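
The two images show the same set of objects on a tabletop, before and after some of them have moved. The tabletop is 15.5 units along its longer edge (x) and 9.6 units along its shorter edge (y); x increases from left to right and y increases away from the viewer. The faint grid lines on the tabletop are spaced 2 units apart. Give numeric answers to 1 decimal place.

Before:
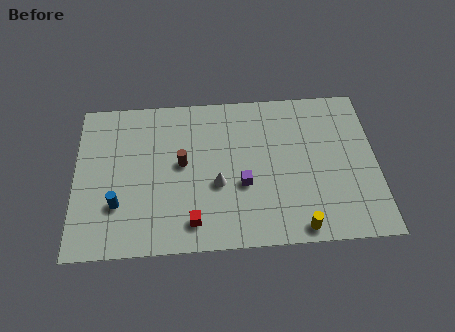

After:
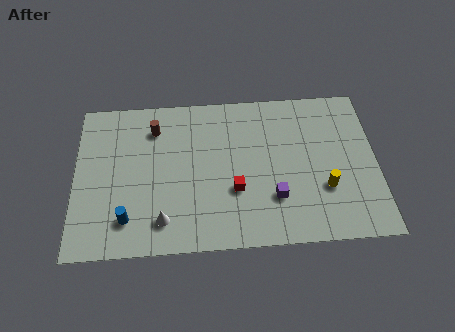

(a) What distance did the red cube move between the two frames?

2.8

The red cube was near (6.0, 1.6) before and (8.2, 3.4) after, so it travelled √(2.2² + 1.8²) ≈ 2.8 units.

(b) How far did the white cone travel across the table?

3.4

The white cone moved from about (7.3, 3.8) to (4.5, 1.8), a distance of √(2.8² + 2.0²) ≈ 3.4.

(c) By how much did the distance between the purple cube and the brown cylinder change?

+4.3

The distance was about 3.4 in the first image and 7.7 in the second, so they moved 4.3 units further apart.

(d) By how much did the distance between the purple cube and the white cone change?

+4.5

They were about 1.3 units apart before and 5.8 after — 4.5 units further apart.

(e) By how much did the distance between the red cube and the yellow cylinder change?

-0.8

The distance was about 5.4 in the first image and 4.6 in the second, so they moved 0.8 units closer together.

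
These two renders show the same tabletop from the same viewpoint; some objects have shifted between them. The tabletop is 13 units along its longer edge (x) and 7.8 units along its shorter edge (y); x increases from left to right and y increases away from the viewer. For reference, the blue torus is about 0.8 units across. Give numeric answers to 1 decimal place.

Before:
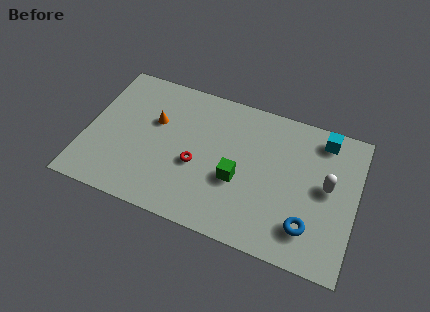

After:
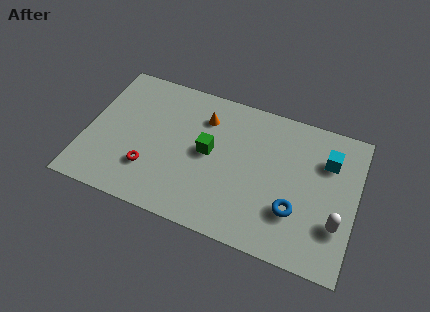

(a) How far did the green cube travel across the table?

1.8

The green cube was near (7.4, 3.1) before and (5.9, 4.1) after, so it travelled √(1.5² + 1.0²) ≈ 1.8 units.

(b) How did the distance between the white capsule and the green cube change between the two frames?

+2.2

They were about 4.3 units apart before and 6.5 after — 2.2 units further apart.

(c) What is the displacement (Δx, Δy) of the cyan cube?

(0.3, -1.1)

The cyan cube started near (11.2, 6.7) and ended near (11.5, 5.6).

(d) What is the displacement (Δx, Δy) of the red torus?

(-2.2, -1.0)

The red torus started near (5.4, 3.2) and ended near (3.2, 2.2).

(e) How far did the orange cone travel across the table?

2.5

From (3.2, 4.9) to (5.5, 5.9), the orange cone covered √(2.3² + 1.0²) ≈ 2.5 units.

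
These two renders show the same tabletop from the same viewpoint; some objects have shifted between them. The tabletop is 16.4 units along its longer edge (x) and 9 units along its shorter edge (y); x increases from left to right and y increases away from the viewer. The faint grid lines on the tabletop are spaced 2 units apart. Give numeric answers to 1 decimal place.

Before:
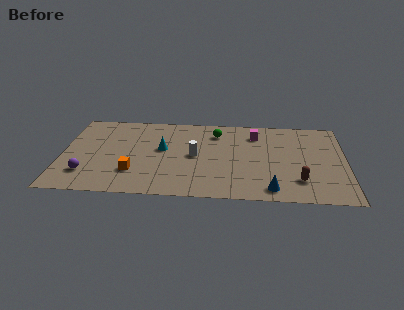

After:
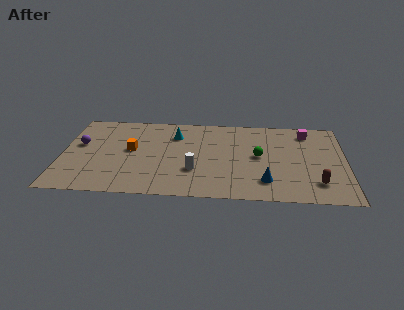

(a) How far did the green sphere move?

3.5

From (8.9, 7.1) to (11.4, 4.7), the green sphere covered √(2.5² + 2.4²) ≈ 3.5 units.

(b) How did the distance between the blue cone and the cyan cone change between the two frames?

-0.3

The distance was about 7.4 in the first image and 7.1 in the second, so they moved 0.3 units closer together.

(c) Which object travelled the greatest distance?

the green sphere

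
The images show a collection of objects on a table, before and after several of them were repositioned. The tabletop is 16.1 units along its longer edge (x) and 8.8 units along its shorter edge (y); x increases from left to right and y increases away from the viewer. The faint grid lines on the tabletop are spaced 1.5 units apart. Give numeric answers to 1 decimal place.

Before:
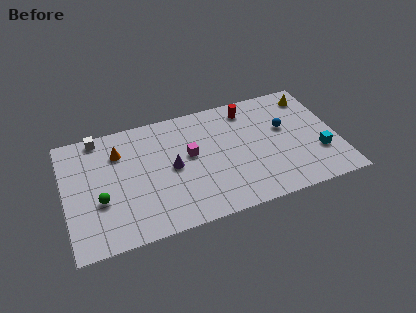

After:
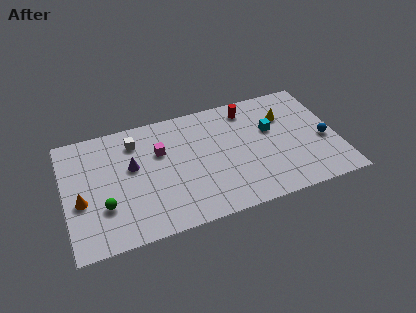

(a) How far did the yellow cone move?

2.0

The yellow cone was near (14.9, 7.3) before and (13.2, 6.2) after, so it travelled √(1.7² + 1.1²) ≈ 2.0 units.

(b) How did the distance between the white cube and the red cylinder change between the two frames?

-2.1

They were about 8.9 units apart before and 6.8 after — 2.1 units closer together.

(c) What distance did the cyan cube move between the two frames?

3.7

The cyan cube moved from about (14.9, 2.8) to (12.3, 5.4), a distance of √(2.6² + 2.6²) ≈ 3.7.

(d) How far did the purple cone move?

2.4

The purple cone was near (6.3, 4.4) before and (4.0, 5.2) after, so it travelled √(2.3² + 0.8²) ≈ 2.4 units.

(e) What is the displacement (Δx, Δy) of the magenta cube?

(-1.7, 0.8)

From the two frames, the magenta cube sits at roughly (7.4, 5.0) before and (5.7, 5.8) after.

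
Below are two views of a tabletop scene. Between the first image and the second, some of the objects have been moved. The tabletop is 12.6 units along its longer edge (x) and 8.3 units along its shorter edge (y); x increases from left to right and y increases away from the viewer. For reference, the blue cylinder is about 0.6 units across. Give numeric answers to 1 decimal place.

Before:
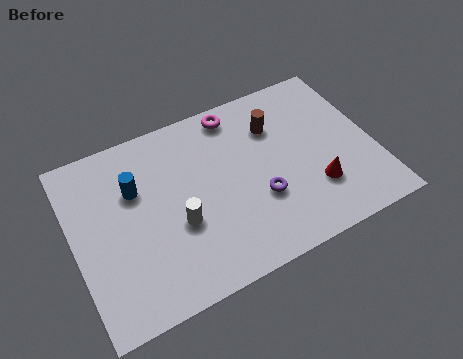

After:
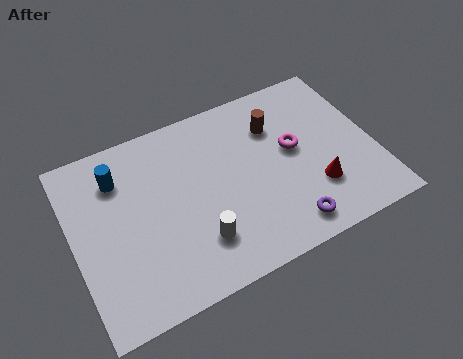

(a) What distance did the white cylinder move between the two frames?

1.3

From (4.2, 3.2) to (4.9, 2.1), the white cylinder covered √(0.7² + 1.1²) ≈ 1.3 units.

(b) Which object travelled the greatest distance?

the magenta torus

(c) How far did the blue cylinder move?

1.0

From (2.7, 5.5) to (2.1, 6.3), the blue cylinder covered √(0.6² + 0.8²) ≈ 1.0 units.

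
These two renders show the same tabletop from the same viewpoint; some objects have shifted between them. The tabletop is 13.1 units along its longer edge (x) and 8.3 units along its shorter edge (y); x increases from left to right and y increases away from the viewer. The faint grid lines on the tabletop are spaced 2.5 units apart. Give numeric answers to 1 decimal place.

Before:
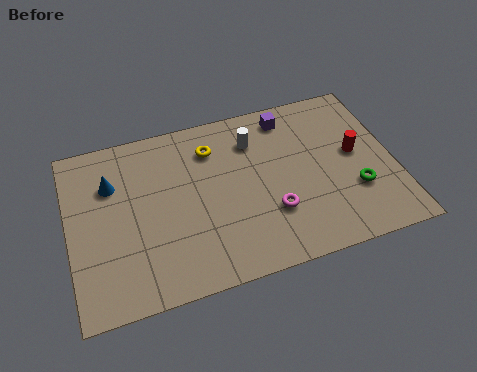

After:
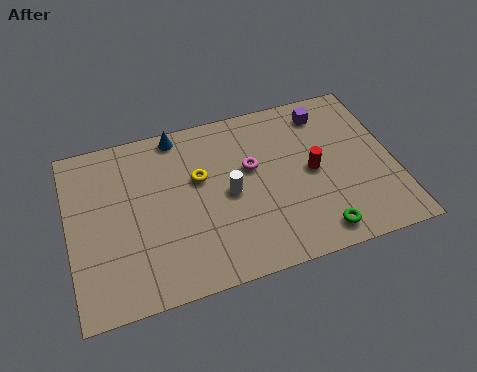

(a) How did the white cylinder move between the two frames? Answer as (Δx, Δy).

(-1.2, -2.3)

The white cylinder was at about (7.6, 6.3) and moved to about (6.4, 4.0).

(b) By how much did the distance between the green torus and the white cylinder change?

-0.8

Before: roughly 5.2 units apart; after: 4.4. That's 0.8 units closer together.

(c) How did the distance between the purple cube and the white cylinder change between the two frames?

+3.4

Before: roughly 1.7 units apart; after: 5.1. That's 3.4 units further apart.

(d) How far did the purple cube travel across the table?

1.5

The purple cube moved from about (9.1, 7.1) to (10.6, 6.9), a distance of √(1.5² + 0.2²) ≈ 1.5.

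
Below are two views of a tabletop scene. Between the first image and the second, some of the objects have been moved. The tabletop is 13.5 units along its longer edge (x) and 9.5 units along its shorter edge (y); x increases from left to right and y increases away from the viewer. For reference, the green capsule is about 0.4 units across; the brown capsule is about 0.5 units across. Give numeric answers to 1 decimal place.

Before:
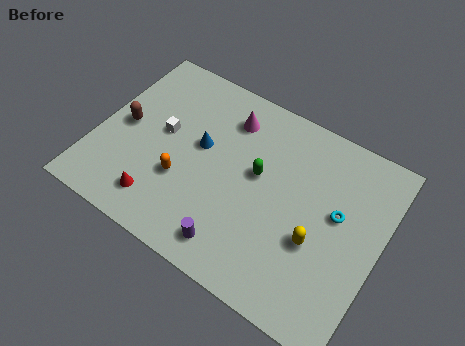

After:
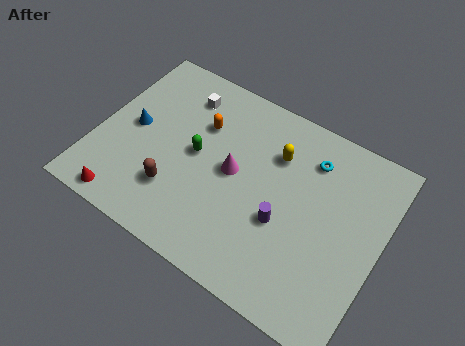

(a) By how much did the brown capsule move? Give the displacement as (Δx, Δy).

(2.9, -2.1)

The brown capsule was at about (1.2, 4.7) and moved to about (4.1, 2.6).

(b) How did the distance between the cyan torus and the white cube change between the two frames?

-2.1

Before: roughly 8.4 units apart; after: 6.3. That's 2.1 units closer together.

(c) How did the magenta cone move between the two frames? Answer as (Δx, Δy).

(0.7, -2.6)

The magenta cone started near (5.8, 7.5) and ended near (6.5, 4.9).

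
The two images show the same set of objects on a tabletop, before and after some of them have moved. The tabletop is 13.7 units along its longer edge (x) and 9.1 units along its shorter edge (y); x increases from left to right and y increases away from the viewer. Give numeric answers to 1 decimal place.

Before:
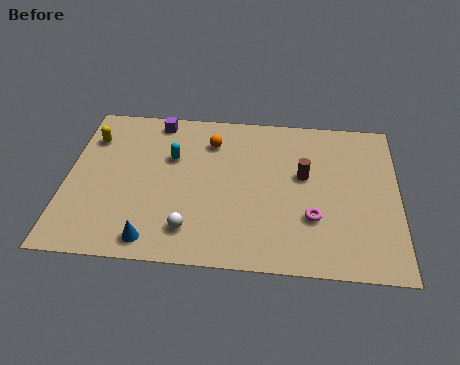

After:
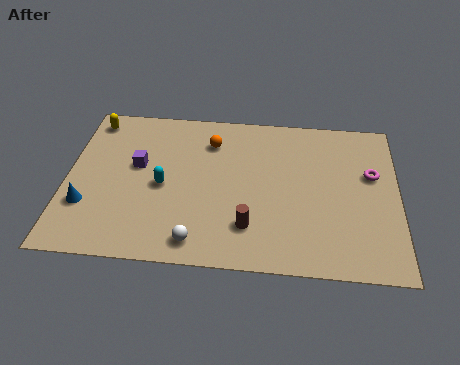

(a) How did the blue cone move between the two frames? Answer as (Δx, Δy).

(-2.8, 1.7)

The blue cone started near (3.7, 1.1) and ended near (0.9, 2.8).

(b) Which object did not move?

the orange sphere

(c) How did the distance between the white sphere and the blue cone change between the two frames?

+3.2

Before: roughly 1.7 units apart; after: 4.9. That's 3.2 units further apart.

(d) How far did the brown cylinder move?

3.8

The brown cylinder moved from about (9.8, 5.3) to (7.6, 2.2), a distance of √(2.2² + 3.1²) ≈ 3.8.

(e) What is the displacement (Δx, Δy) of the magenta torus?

(2.4, 2.7)

The magenta torus was at about (10.2, 2.9) and moved to about (12.6, 5.6).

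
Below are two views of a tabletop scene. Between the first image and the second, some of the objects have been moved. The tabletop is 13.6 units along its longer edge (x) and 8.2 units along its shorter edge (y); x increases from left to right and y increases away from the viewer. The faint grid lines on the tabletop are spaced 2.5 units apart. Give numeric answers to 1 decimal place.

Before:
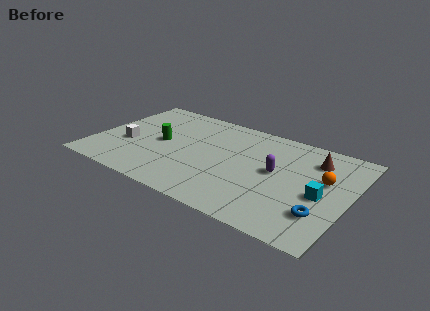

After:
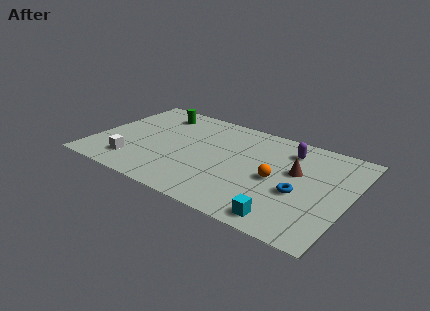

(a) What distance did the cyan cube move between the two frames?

3.0

From (12.2, 3.6) to (10.7, 1.0), the cyan cube covered √(1.5² + 2.6²) ≈ 3.0 units.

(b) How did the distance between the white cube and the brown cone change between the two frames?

-1.3

The distance was about 10.2 in the first image and 8.9 in the second, so they moved 1.3 units closer together.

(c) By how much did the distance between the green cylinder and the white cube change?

+3.1

Before: roughly 1.9 units apart; after: 5.0. That's 3.1 units further apart.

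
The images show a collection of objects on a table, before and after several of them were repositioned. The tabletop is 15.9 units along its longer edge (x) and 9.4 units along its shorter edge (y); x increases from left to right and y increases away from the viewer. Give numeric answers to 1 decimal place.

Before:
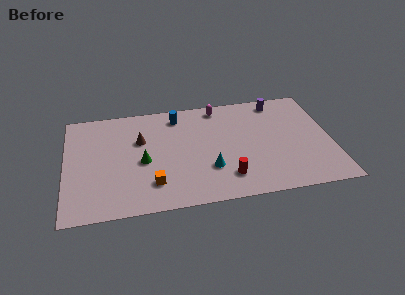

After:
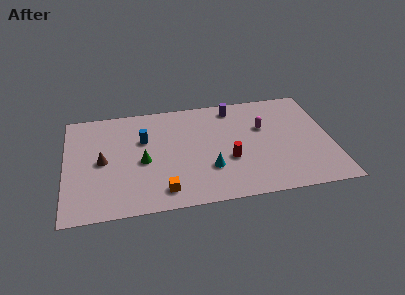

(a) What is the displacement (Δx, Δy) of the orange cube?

(0.6, -0.7)

The orange cube was at about (5.1, 2.2) and moved to about (5.7, 1.5).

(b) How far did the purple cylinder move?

2.7

The purple cylinder moved from about (12.9, 8.2) to (10.2, 8.1), a distance of √(2.7² + 0.1²) ≈ 2.7.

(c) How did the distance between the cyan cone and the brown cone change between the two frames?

+1.4

The distance was about 5.1 in the first image and 6.5 in the second, so they moved 1.4 units further apart.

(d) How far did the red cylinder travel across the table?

1.5

The red cylinder was near (9.5, 2.0) before and (9.7, 3.5) after, so it travelled √(0.2² + 1.5²) ≈ 1.5 units.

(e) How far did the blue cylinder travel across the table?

2.8

From (6.8, 7.9) to (4.7, 6.1), the blue cylinder covered √(2.1² + 1.8²) ≈ 2.8 units.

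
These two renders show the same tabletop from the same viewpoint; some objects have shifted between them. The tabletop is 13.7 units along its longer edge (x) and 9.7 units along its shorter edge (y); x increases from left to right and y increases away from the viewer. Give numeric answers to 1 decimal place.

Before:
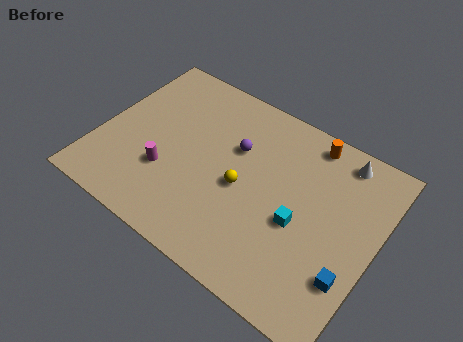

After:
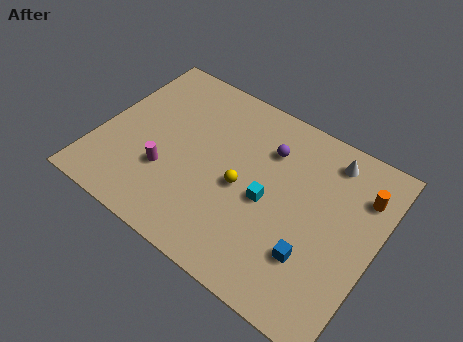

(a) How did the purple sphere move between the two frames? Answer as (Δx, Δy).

(1.5, 0.8)

The purple sphere was at about (6.5, 6.3) and moved to about (8.0, 7.1).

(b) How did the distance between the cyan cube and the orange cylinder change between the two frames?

+0.5

They were about 4.5 units apart before and 5.0 after — 0.5 units further apart.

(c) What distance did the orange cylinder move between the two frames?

3.2

The orange cylinder was near (9.8, 8.6) before and (12.7, 7.2) after, so it travelled √(2.9² + 1.4²) ≈ 3.2 units.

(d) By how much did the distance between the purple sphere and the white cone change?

-2.3

The distance was about 5.4 in the first image and 3.1 in the second, so they moved 2.3 units closer together.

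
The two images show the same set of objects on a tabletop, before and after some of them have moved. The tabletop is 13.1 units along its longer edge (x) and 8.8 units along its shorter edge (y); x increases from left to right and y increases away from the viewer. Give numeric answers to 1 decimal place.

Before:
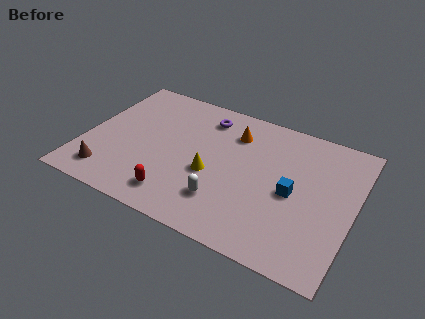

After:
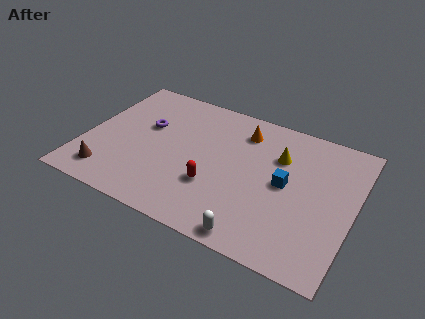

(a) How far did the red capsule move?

2.1

The red capsule was near (4.9, 1.5) before and (6.5, 2.9) after, so it travelled √(1.6² + 1.4²) ≈ 2.1 units.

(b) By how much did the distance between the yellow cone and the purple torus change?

+2.8

The distance was about 3.7 in the first image and 6.5 in the second, so they moved 2.8 units further apart.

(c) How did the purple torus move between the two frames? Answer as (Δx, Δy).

(-2.7, -1.8)

The purple torus was at about (5.5, 7.2) and moved to about (2.8, 5.4).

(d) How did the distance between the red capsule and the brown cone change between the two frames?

+1.8

The distance was about 3.4 in the first image and 5.2 in the second, so they moved 1.8 units further apart.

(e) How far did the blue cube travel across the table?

0.6

The blue cube moved from about (10.2, 4.1) to (9.8, 4.5), a distance of √(0.4² + 0.4²) ≈ 0.6.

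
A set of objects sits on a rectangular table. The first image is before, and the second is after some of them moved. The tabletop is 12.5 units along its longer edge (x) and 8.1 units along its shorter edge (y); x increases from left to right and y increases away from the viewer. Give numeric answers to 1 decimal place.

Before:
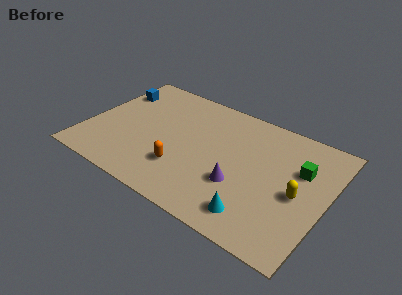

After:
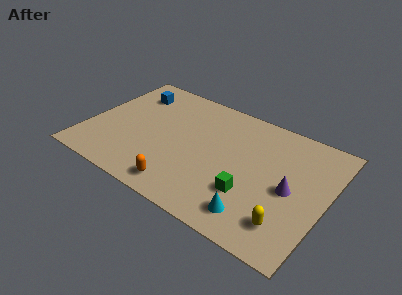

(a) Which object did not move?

the cyan cone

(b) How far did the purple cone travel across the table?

2.7

From (8.2, 2.8) to (10.7, 3.8), the purple cone covered √(2.5² + 1.0²) ≈ 2.7 units.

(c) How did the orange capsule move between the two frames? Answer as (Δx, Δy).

(0.2, -1.2)

The orange capsule started near (5.3, 2.3) and ended near (5.5, 1.1).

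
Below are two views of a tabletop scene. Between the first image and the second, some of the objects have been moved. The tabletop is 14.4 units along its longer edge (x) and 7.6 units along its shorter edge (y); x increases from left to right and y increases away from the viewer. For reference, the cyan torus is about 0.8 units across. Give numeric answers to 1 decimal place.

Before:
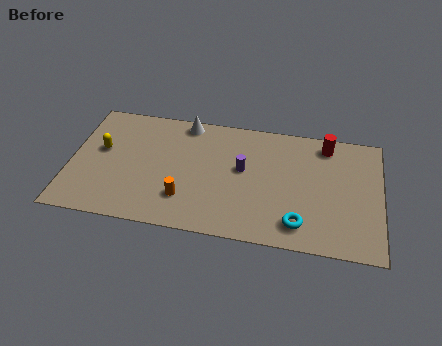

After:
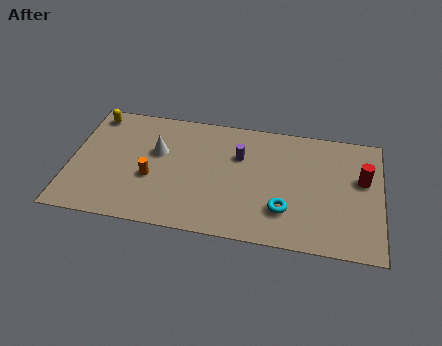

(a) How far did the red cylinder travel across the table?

2.5

From (11.8, 6.5) to (13.5, 4.6), the red cylinder covered √(1.7² + 1.9²) ≈ 2.5 units.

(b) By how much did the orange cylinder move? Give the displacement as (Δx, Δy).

(-1.6, 1.0)

From the two frames, the orange cylinder sits at roughly (5.4, 2.0) before and (3.8, 3.0) after.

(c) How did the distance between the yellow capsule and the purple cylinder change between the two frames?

+0.5

They were about 6.6 units apart before and 7.1 after — 0.5 units further apart.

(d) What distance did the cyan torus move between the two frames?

1.0

From (10.7, 1.4) to (10.0, 2.1), the cyan torus covered √(0.7² + 0.7²) ≈ 1.0 units.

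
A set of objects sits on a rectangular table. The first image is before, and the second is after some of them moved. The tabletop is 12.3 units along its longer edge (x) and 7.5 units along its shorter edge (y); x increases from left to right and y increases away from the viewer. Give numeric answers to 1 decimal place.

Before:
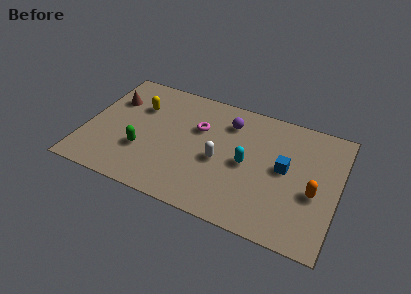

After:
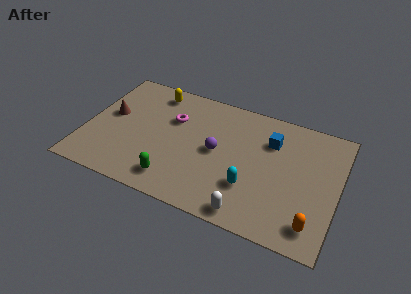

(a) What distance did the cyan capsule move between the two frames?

1.3

The cyan capsule was near (7.9, 3.6) before and (8.2, 2.3) after, so it travelled √(0.3² + 1.3²) ≈ 1.3 units.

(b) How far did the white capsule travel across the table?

3.0

From (6.6, 3.3) to (8.3, 0.8), the white capsule covered √(1.7² + 2.5²) ≈ 3.0 units.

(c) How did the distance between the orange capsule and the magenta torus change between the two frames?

+2.0

They were about 6.1 units apart before and 8.1 after — 2.0 units further apart.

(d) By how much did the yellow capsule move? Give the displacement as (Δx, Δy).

(0.6, 1.2)

From the two frames, the yellow capsule sits at roughly (2.4, 5.2) before and (3.0, 6.4) after.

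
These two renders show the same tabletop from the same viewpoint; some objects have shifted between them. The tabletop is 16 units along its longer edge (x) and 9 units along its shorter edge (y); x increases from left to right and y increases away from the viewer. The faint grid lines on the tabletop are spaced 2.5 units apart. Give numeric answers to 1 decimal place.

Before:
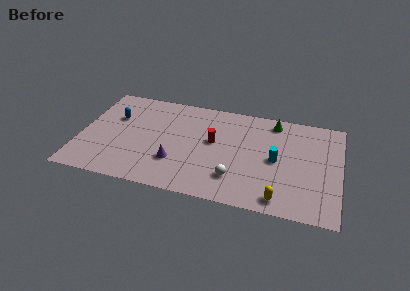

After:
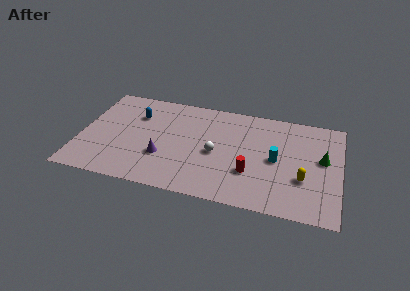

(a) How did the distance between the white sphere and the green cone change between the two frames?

+0.6

The distance was about 6.0 in the first image and 6.6 in the second, so they moved 0.6 units further apart.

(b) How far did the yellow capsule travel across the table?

2.4

From (12.5, 1.1) to (13.8, 3.1), the yellow capsule covered √(1.3² + 2.0²) ≈ 2.4 units.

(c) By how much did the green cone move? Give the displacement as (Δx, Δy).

(3.1, -2.7)

From the two frames, the green cone sits at roughly (11.8, 7.8) before and (14.9, 5.1) after.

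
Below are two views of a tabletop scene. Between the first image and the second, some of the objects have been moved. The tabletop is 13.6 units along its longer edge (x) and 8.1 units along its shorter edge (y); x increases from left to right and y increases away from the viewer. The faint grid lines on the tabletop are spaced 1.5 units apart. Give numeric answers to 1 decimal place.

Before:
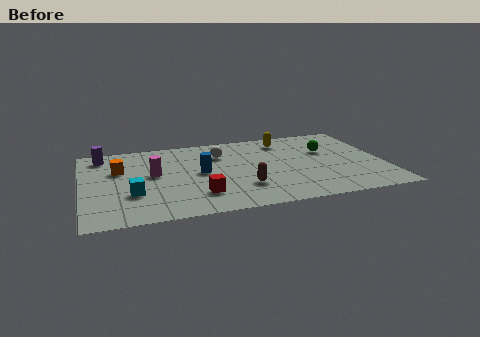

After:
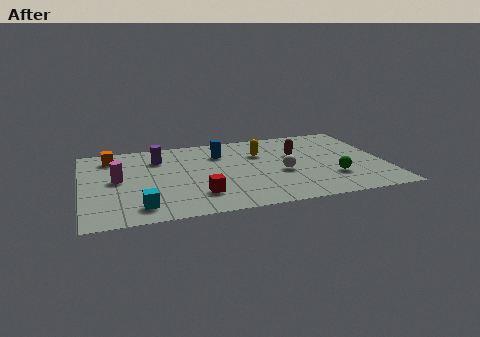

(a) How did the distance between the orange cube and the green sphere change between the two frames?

+1.2

They were about 9.4 units apart before and 10.6 after — 1.2 units further apart.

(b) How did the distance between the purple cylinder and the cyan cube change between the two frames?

+0.4

Before: roughly 4.4 units apart; after: 4.8. That's 0.4 units further apart.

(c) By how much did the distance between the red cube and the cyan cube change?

-0.3

The distance was about 3.0 in the first image and 2.7 in the second, so they moved 0.3 units closer together.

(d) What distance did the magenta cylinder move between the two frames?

1.6

From (3.2, 4.5) to (1.6, 4.3), the magenta cylinder covered √(1.6² + 0.2²) ≈ 1.6 units.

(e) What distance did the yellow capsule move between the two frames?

1.6

The yellow capsule moved from about (9.3, 6.7) to (8.1, 5.6), a distance of √(1.2² + 1.1²) ≈ 1.6.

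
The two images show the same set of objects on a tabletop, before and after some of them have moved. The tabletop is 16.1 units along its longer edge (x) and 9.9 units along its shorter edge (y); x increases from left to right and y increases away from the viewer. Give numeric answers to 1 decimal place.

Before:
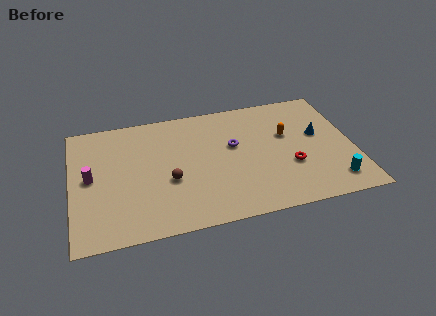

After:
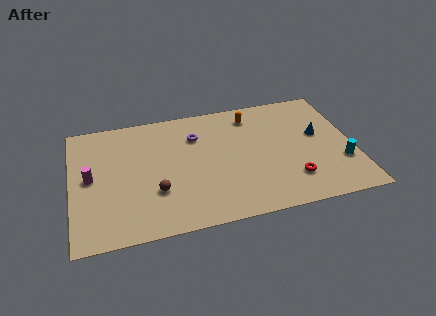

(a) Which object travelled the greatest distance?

the orange capsule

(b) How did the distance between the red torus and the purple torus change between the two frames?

+3.2

The distance was about 3.9 in the first image and 7.1 in the second, so they moved 3.2 units further apart.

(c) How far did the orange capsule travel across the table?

2.8

From (12.4, 6.1) to (10.5, 8.2), the orange capsule covered √(1.9² + 2.1²) ≈ 2.8 units.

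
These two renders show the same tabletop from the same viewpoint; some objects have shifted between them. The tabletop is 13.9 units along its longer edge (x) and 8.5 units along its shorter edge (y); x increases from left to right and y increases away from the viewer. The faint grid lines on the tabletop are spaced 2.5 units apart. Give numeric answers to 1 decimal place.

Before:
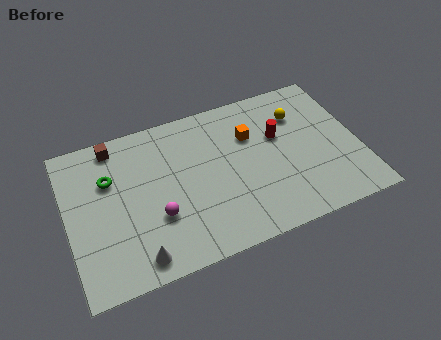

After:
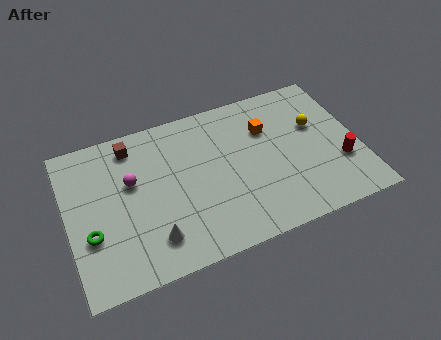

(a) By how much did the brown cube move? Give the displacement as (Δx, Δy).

(0.8, -0.3)

The brown cube started near (2.5, 7.5) and ended near (3.3, 7.2).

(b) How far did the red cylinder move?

3.7

The red cylinder moved from about (10.2, 5.3) to (12.9, 2.8), a distance of √(2.7² + 2.5²) ≈ 3.7.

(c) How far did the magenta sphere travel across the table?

2.5

The magenta sphere was near (4.1, 2.9) before and (3.1, 5.2) after, so it travelled √(1.0² + 2.3²) ≈ 2.5 units.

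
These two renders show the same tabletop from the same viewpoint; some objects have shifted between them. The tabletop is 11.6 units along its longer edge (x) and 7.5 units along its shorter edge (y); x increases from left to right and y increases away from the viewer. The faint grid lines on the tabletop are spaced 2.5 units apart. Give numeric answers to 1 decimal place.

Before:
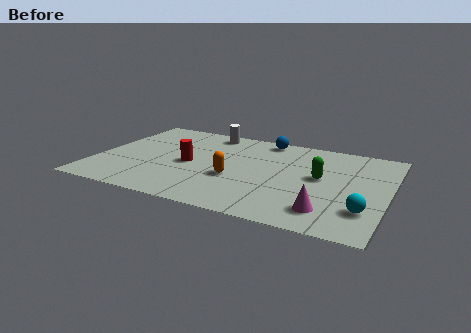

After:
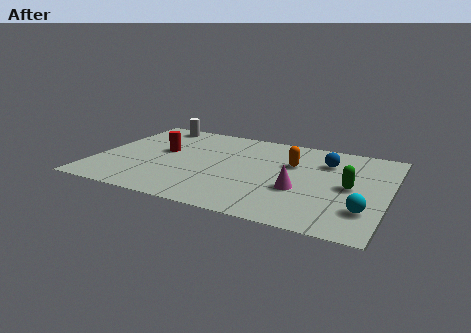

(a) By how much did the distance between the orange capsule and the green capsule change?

-0.8

Before: roughly 3.5 units apart; after: 2.7. That's 0.8 units closer together.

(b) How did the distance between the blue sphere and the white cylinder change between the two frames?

+5.0

Before: roughly 2.3 units apart; after: 7.3. That's 5.0 units further apart.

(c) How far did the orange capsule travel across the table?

2.9

The orange capsule moved from about (5.6, 2.9) to (7.7, 4.9), a distance of √(2.1² + 2.0²) ≈ 2.9.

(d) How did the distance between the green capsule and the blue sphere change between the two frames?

-1.5

Before: roughly 3.6 units apart; after: 2.1. That's 1.5 units closer together.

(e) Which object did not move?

the cyan sphere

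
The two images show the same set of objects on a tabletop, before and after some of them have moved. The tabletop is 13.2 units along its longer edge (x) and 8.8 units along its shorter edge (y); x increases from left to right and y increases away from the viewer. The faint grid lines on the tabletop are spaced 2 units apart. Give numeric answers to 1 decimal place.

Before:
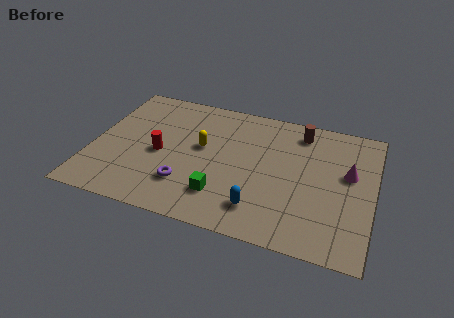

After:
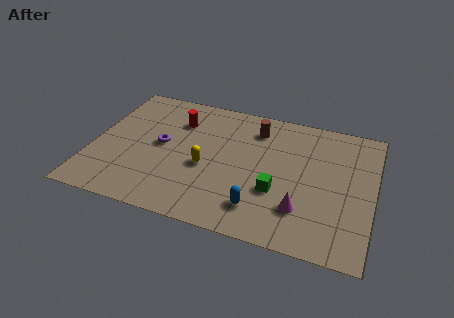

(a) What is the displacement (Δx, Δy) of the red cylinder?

(0.6, 2.5)

From the two frames, the red cylinder sits at roughly (3.2, 4.0) before and (3.8, 6.5) after.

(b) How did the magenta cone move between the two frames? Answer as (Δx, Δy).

(-2.0, -2.9)

The magenta cone was at about (12.0, 5.2) and moved to about (10.0, 2.3).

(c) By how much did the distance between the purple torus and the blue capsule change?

+2.1

The distance was about 3.5 in the first image and 5.6 in the second, so they moved 2.1 units further apart.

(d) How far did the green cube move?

2.7

The green cube was near (6.3, 2.1) before and (8.8, 3.1) after, so it travelled √(2.5² + 1.0²) ≈ 2.7 units.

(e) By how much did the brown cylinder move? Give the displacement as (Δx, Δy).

(-2.1, -0.4)

The brown cylinder started near (9.6, 7.4) and ended near (7.5, 7.0).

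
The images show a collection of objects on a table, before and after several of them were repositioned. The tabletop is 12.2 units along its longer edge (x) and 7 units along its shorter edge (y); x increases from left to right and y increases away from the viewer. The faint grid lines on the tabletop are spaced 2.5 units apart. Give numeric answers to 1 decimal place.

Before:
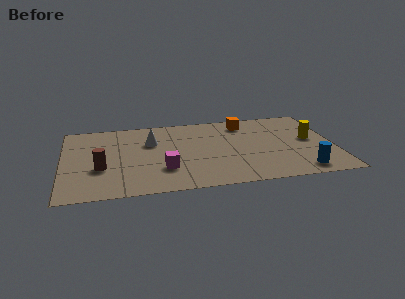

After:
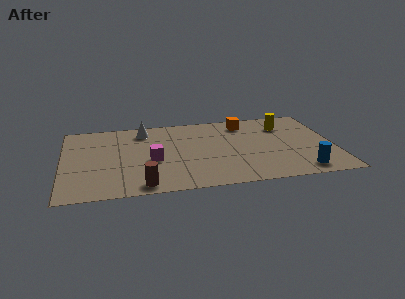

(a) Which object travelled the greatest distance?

the brown cylinder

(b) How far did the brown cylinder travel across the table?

2.5

The brown cylinder moved from about (1.7, 2.6) to (3.5, 0.8), a distance of √(1.8² + 1.8²) ≈ 2.5.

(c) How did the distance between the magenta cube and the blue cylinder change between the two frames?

+0.7

They were about 6.2 units apart before and 6.9 after — 0.7 units further apart.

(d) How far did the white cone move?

1.1

The white cone was near (4.0, 4.7) before and (3.7, 5.8) after, so it travelled √(0.3² + 1.1²) ≈ 1.1 units.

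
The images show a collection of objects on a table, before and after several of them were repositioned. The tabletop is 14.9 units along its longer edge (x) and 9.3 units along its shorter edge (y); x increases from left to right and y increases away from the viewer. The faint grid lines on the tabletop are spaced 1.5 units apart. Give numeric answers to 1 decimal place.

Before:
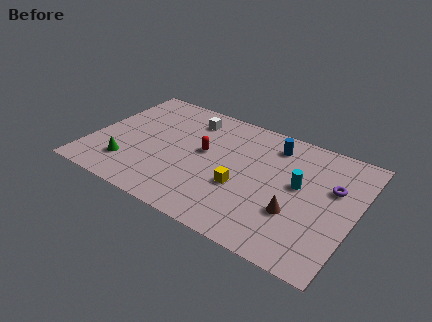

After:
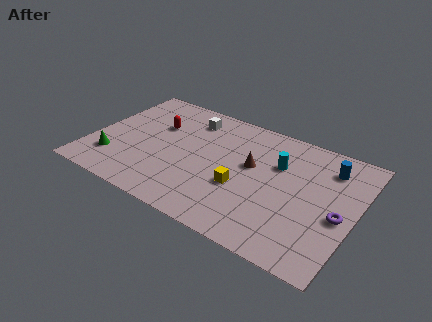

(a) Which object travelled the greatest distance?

the brown cone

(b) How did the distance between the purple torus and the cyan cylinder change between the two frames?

+2.4

The distance was about 1.9 in the first image and 4.3 in the second, so they moved 2.4 units further apart.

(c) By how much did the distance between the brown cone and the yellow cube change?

-1.2

Before: roughly 3.1 units apart; after: 1.9. That's 1.2 units closer together.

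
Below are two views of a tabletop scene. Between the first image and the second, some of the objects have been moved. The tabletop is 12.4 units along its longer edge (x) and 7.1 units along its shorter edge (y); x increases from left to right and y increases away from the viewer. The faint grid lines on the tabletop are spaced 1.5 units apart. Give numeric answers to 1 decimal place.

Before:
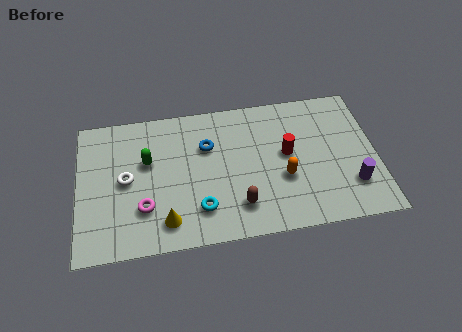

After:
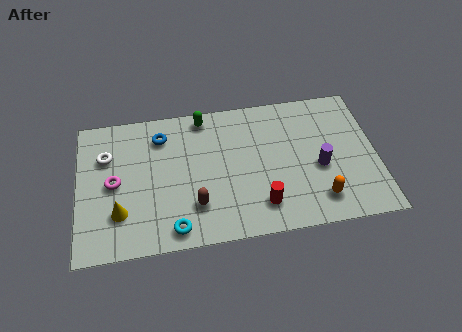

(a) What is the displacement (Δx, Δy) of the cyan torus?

(-1.1, -0.8)

The cyan torus was at about (5.0, 1.7) and moved to about (3.9, 0.9).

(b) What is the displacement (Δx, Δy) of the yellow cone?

(-1.9, 0.7)

The yellow cone started near (3.6, 1.3) and ended near (1.7, 2.0).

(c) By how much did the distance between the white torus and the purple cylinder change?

-0.5

The distance was about 9.5 in the first image and 9.0 in the second, so they moved 0.5 units closer together.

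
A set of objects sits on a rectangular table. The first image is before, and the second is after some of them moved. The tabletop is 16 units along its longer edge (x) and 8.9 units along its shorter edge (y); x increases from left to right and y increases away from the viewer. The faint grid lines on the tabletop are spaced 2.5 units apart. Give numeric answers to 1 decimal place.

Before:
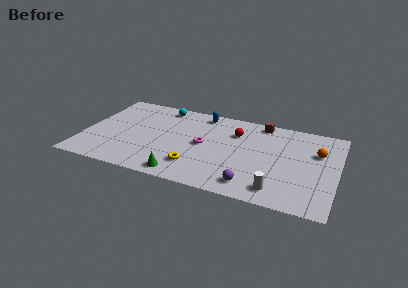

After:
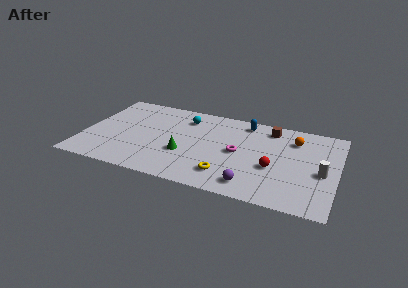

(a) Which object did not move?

the purple sphere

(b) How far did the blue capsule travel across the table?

2.8

The blue capsule moved from about (7.2, 7.8) to (10.0, 7.7), a distance of √(2.8² + 0.1²) ≈ 2.8.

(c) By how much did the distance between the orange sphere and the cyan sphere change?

-3.3

The distance was about 10.3 in the first image and 7.0 in the second, so they moved 3.3 units closer together.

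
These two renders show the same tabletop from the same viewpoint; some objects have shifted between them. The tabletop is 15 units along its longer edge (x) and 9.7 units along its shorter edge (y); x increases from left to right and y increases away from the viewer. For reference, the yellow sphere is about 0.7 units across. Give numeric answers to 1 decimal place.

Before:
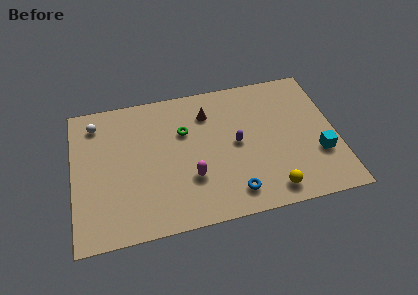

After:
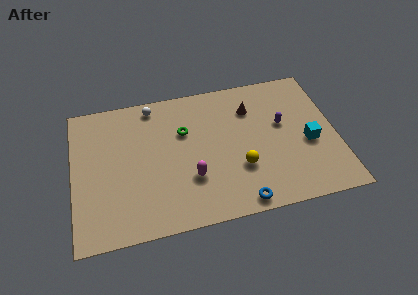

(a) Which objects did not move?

the green torus and the magenta capsule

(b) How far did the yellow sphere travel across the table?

2.5

From (11.0, 1.3) to (9.4, 3.2), the yellow sphere covered √(1.6² + 1.9²) ≈ 2.5 units.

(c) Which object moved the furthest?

the white sphere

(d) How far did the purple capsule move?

2.8

From (9.3, 4.9) to (12.0, 5.7), the purple capsule covered √(2.7² + 0.8²) ≈ 2.8 units.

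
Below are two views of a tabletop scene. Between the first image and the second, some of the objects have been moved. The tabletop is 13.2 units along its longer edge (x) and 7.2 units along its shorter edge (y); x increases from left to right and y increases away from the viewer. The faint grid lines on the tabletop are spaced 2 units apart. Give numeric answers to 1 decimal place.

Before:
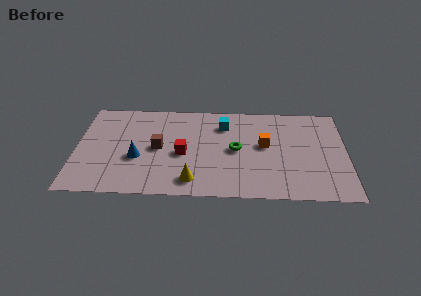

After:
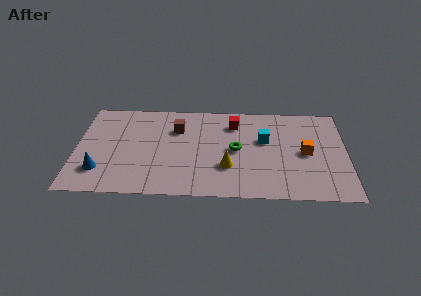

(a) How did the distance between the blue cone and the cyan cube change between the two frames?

+3.4

The distance was about 5.0 in the first image and 8.4 in the second, so they moved 3.4 units further apart.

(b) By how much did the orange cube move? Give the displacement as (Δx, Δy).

(2.0, -0.5)

The orange cube started near (9.2, 4.0) and ended near (11.2, 3.5).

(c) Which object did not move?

the green torus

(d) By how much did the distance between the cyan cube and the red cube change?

-1.1

Before: roughly 3.0 units apart; after: 1.9. That's 1.1 units closer together.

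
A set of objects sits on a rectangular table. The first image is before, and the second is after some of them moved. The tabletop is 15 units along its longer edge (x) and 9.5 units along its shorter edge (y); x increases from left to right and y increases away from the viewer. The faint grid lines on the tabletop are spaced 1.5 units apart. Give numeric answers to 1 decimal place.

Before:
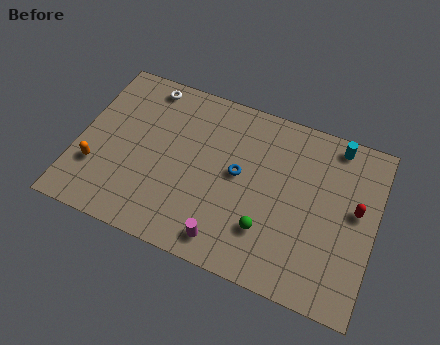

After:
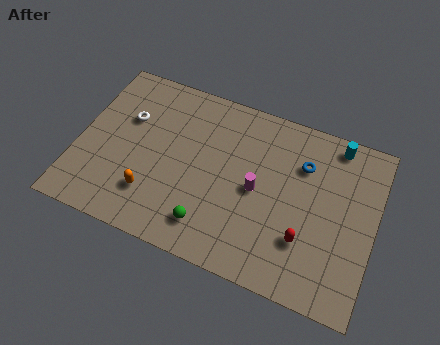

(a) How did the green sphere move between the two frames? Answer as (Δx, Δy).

(-2.8, -0.8)

The green sphere started near (9.8, 2.6) and ended near (7.0, 1.8).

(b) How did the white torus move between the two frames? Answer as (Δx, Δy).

(-0.7, -2.2)

From the two frames, the white torus sits at roughly (3.0, 8.4) before and (2.3, 6.2) after.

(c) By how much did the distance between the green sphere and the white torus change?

-2.5

The distance was about 8.9 in the first image and 6.4 in the second, so they moved 2.5 units closer together.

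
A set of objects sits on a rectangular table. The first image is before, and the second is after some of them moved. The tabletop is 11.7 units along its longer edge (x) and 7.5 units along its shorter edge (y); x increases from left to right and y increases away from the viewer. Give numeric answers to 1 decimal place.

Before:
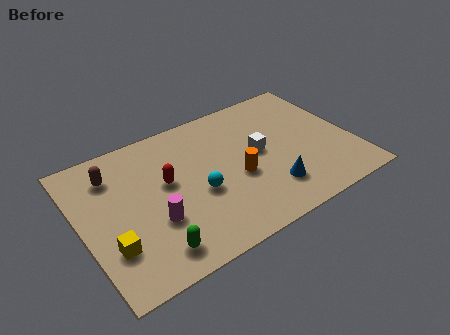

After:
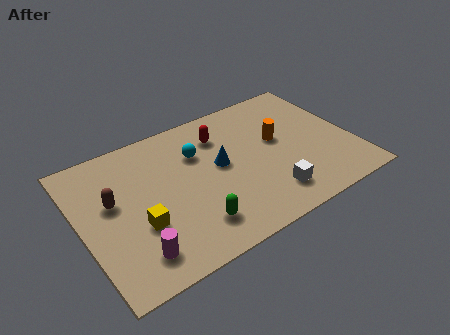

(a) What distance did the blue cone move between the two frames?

2.9

From (7.8, 1.8) to (6.0, 4.1), the blue cone covered √(1.8² + 2.3²) ≈ 2.9 units.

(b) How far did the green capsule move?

1.8

The green capsule was near (2.6, 1.2) before and (4.4, 1.6) after, so it travelled √(1.8² + 0.4²) ≈ 1.8 units.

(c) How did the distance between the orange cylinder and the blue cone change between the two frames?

+0.8

Before: roughly 1.8 units apart; after: 2.6. That's 0.8 units further apart.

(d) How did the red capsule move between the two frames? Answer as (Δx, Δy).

(2.6, 1.4)

The red capsule was at about (3.7, 4.3) and moved to about (6.3, 5.7).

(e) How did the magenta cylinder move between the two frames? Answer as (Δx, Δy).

(-1.0, -1.2)

The magenta cylinder was at about (2.9, 2.6) and moved to about (1.9, 1.4).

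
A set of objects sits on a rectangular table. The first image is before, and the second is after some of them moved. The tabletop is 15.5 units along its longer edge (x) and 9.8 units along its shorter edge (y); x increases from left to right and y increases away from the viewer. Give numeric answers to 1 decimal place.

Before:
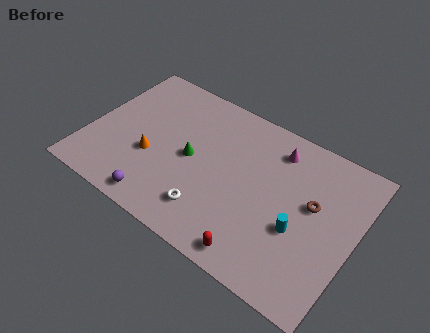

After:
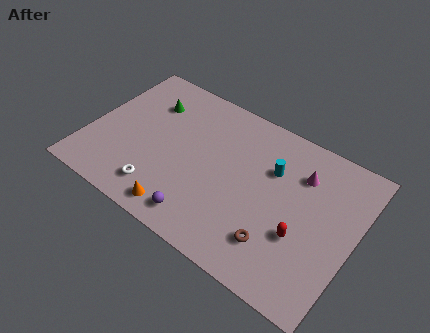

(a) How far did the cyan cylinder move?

3.4

The cyan cylinder moved from about (12.5, 3.8) to (10.5, 6.6), a distance of √(2.0² + 2.8²) ≈ 3.4.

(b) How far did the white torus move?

2.9

The white torus moved from about (7.6, 2.1) to (4.7, 1.8), a distance of √(2.9² + 0.3²) ≈ 2.9.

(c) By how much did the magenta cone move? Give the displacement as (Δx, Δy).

(1.6, -0.8)

The magenta cone started near (10.5, 8.0) and ended near (12.1, 7.2).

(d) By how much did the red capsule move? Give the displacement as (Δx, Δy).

(2.1, 2.4)

The red capsule started near (10.6, 1.1) and ended near (12.7, 3.5).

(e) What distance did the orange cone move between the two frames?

3.4

From (3.8, 3.7) to (6.1, 1.2), the orange cone covered √(2.3² + 2.5²) ≈ 3.4 units.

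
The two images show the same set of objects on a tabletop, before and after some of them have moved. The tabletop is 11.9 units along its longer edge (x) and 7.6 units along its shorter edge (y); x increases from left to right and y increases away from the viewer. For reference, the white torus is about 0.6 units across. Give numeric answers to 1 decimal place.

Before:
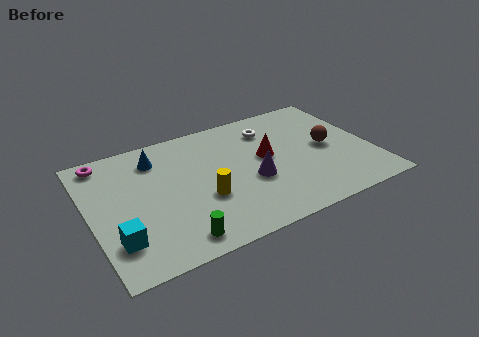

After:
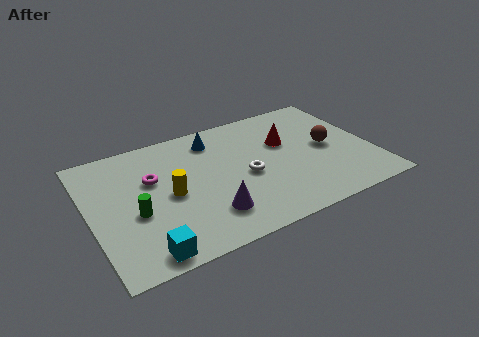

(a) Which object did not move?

the brown sphere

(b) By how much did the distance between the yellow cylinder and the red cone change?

+2.0

The distance was about 3.2 in the first image and 5.2 in the second, so they moved 2.0 units further apart.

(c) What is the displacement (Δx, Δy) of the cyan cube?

(1.0, -1.1)

The cyan cube was at about (0.9, 1.9) and moved to about (1.9, 0.8).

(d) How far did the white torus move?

2.9

The white torus moved from about (7.9, 5.9) to (6.5, 3.4), a distance of √(1.4² + 2.5²) ≈ 2.9.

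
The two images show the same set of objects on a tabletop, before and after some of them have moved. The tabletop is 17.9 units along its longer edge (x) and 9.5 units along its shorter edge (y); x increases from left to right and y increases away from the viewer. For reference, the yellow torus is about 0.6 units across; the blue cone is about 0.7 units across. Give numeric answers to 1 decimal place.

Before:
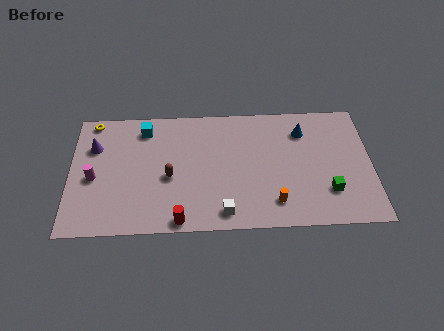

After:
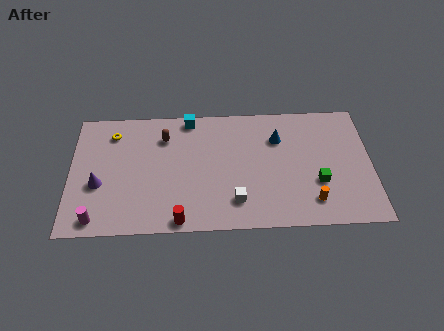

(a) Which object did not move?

the red cylinder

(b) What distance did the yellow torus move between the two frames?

1.6

The yellow torus moved from about (1.3, 8.6) to (2.5, 7.6), a distance of √(1.2² + 1.0²) ≈ 1.6.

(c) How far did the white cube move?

1.1

The white cube moved from about (9.1, 1.3) to (9.8, 2.1), a distance of √(0.7² + 0.8²) ≈ 1.1.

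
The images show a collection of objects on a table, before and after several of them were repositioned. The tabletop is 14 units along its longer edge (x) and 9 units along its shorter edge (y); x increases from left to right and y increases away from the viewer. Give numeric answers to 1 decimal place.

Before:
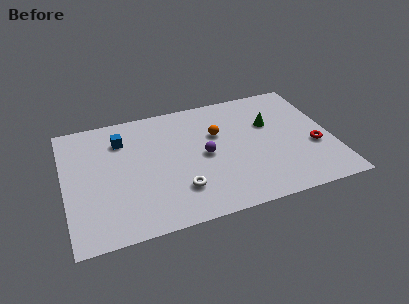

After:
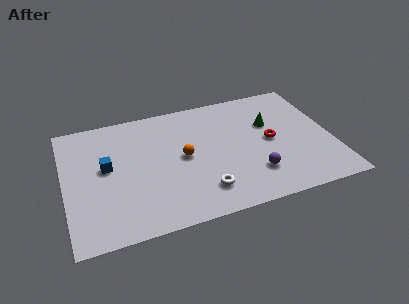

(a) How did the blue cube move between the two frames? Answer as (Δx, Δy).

(-0.9, -1.8)

From the two frames, the blue cube sits at roughly (3.1, 6.8) before and (2.2, 5.0) after.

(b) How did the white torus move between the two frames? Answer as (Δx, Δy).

(1.2, -0.4)

The white torus started near (5.8, 2.3) and ended near (7.0, 1.9).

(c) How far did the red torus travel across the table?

2.5

From (13.0, 3.4) to (10.8, 4.5), the red torus covered √(2.2² + 1.1²) ≈ 2.5 units.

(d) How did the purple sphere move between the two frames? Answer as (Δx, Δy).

(2.4, -2.1)

The purple sphere was at about (7.3, 4.4) and moved to about (9.7, 2.3).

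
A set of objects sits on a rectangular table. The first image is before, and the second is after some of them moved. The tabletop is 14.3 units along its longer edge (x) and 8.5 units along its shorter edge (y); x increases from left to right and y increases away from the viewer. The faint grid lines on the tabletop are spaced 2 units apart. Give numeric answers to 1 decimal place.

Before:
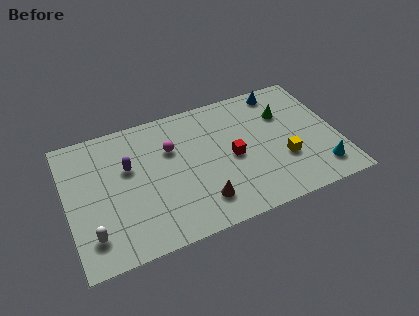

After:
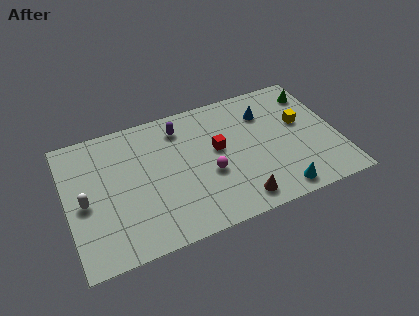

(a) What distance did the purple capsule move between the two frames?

3.3

The purple capsule was near (3.3, 5.3) before and (6.2, 6.9) after, so it travelled √(2.9² + 1.6²) ≈ 3.3 units.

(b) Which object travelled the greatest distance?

the purple capsule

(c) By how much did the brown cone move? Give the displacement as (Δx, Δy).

(1.9, -0.6)

The brown cone was at about (6.8, 1.8) and moved to about (8.7, 1.2).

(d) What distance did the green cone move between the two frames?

1.9

The green cone was near (11.7, 5.9) before and (13.4, 6.8) after, so it travelled √(1.7² + 0.9²) ≈ 1.9 units.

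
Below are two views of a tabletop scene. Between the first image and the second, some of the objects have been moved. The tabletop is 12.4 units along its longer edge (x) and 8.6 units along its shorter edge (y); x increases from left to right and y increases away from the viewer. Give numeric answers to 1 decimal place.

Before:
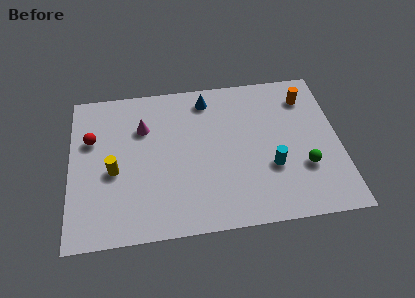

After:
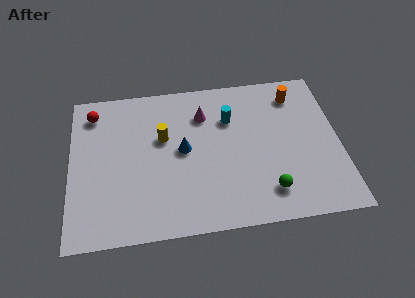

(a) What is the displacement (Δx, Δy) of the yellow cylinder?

(2.3, 1.6)

The yellow cylinder started near (2.0, 3.7) and ended near (4.3, 5.3).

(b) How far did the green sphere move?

2.0

From (10.7, 2.8) to (9.0, 1.7), the green sphere covered √(1.7² + 1.1²) ≈ 2.0 units.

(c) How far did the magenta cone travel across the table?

2.8

From (3.4, 6.0) to (6.2, 6.4), the magenta cone covered √(2.8² + 0.4²) ≈ 2.8 units.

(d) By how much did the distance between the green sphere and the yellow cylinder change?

-2.8

The distance was about 8.7 in the first image and 5.9 in the second, so they moved 2.8 units closer together.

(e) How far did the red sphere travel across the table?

1.5

The red sphere moved from about (1.0, 5.6) to (1.1, 7.1), a distance of √(0.1² + 1.5²) ≈ 1.5.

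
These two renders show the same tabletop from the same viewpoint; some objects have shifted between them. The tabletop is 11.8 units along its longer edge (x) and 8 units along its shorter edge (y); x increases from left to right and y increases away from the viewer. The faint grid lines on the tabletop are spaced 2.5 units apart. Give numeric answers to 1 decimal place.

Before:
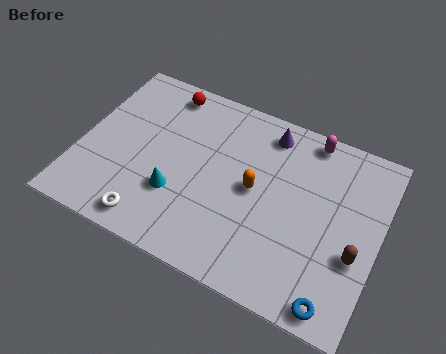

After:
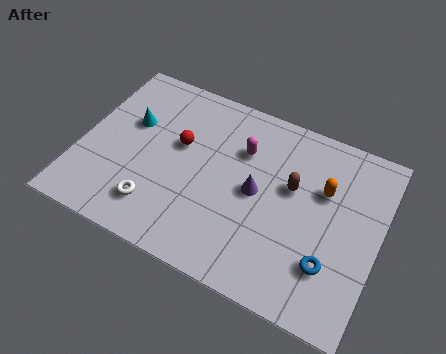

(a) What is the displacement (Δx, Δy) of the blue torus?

(-0.4, 1.4)

From the two frames, the blue torus sits at roughly (10.5, 0.8) before and (10.1, 2.2) after.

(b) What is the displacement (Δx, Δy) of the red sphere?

(0.9, -2.2)

From the two frames, the red sphere sits at roughly (2.9, 7.0) before and (3.8, 4.8) after.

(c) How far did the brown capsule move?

3.2

The brown capsule was near (11.0, 3.0) before and (8.3, 4.8) after, so it travelled √(2.7² + 1.8²) ≈ 3.2 units.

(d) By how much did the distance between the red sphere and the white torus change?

-2.9

The distance was about 6.0 in the first image and 3.1 in the second, so they moved 2.9 units closer together.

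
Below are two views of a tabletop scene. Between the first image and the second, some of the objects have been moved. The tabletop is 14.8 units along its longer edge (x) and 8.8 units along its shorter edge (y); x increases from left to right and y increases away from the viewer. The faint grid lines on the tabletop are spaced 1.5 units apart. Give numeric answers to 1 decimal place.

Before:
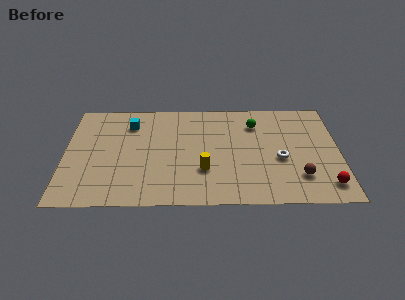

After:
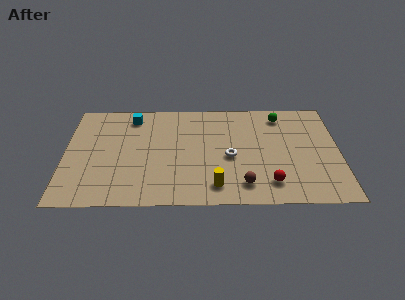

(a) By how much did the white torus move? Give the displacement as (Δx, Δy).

(-2.7, 0.2)

The white torus started near (11.6, 3.7) and ended near (8.9, 3.9).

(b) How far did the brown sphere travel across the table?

3.1

The brown sphere was near (12.6, 2.2) before and (9.6, 1.6) after, so it travelled √(3.0² + 0.6²) ≈ 3.1 units.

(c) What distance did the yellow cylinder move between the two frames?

1.4

The yellow cylinder was near (7.5, 2.8) before and (8.1, 1.5) after, so it travelled √(0.6² + 1.3²) ≈ 1.4 units.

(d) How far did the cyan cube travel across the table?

0.6

The cyan cube was near (3.5, 6.8) before and (3.6, 7.4) after, so it travelled √(0.1² + 0.6²) ≈ 0.6 units.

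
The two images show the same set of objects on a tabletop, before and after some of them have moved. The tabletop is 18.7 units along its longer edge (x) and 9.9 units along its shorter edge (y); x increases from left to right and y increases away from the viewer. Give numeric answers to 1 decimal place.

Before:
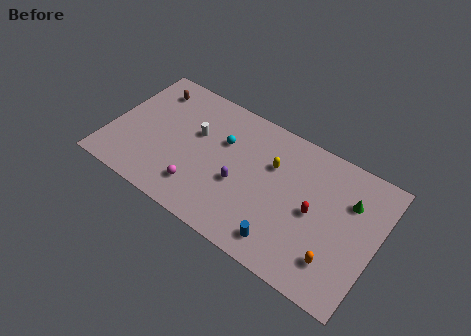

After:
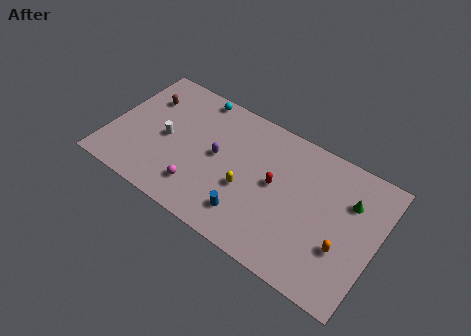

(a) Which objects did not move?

the magenta sphere and the green cone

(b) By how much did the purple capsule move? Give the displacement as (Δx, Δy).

(-1.8, 1.2)

From the two frames, the purple capsule sits at roughly (9.3, 4.0) before and (7.5, 5.2) after.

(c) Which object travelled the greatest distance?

the cyan sphere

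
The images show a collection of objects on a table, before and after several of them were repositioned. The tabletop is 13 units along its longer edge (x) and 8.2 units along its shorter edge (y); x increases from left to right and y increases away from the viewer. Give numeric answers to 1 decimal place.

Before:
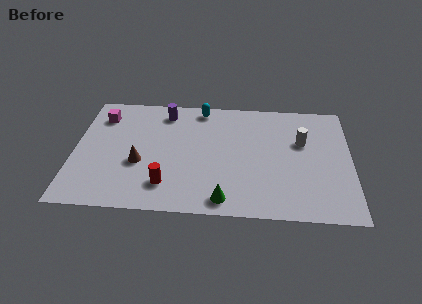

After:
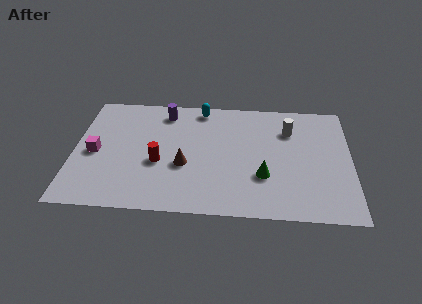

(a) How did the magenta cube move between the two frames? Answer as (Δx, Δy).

(-0.2, -2.6)

The magenta cube was at about (1.2, 6.4) and moved to about (1.0, 3.8).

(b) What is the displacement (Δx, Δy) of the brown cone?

(2.1, 0.0)

From the two frames, the brown cone sits at roughly (3.1, 3.2) before and (5.2, 3.2) after.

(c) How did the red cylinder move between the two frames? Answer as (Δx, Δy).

(-0.4, 1.5)

The red cylinder started near (4.4, 1.8) and ended near (4.0, 3.3).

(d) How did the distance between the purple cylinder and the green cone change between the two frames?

-0.3

They were about 6.6 units apart before and 6.3 after — 0.3 units closer together.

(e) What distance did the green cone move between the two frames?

2.5

The green cone moved from about (7.1, 1.0) to (8.9, 2.7), a distance of √(1.8² + 1.7²) ≈ 2.5.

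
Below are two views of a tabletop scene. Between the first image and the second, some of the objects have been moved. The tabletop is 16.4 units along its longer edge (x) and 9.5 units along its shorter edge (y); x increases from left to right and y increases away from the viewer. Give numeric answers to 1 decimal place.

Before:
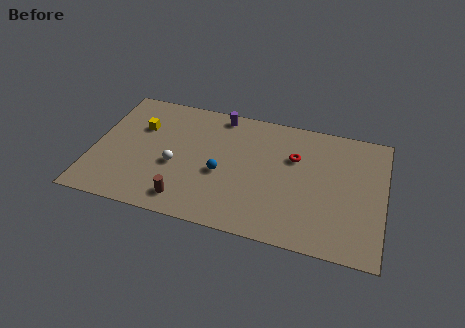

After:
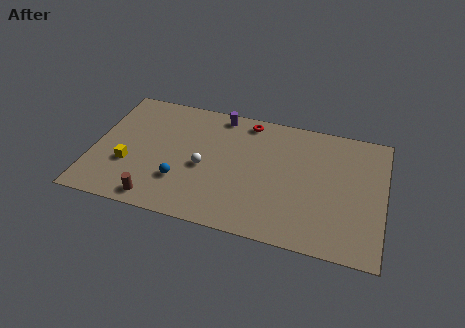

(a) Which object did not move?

the purple cylinder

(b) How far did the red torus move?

3.5

From (11.3, 6.3) to (8.5, 8.4), the red torus covered √(2.8² + 2.1²) ≈ 3.5 units.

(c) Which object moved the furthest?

the red torus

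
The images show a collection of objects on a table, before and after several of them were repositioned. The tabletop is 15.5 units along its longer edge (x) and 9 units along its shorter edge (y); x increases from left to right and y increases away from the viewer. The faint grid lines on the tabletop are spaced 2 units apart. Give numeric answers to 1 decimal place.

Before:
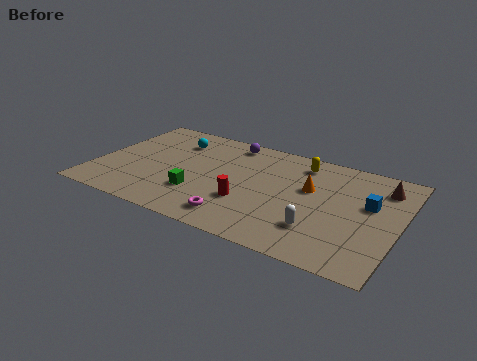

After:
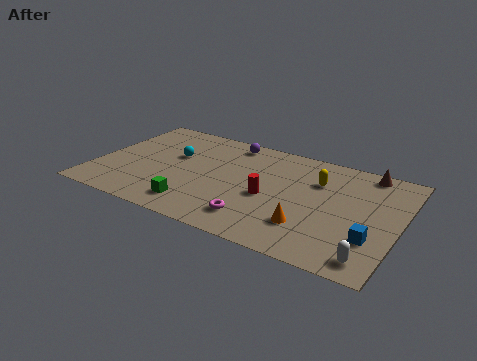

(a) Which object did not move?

the purple sphere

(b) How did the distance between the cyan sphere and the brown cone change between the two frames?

-0.8

They were about 10.8 units apart before and 10.0 after — 0.8 units closer together.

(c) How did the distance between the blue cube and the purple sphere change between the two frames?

+1.6

Before: roughly 7.9 units apart; after: 9.5. That's 1.6 units further apart.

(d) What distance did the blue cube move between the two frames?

2.7

From (13.9, 5.4) to (14.3, 2.7), the blue cube covered √(0.4² + 2.7²) ≈ 2.7 units.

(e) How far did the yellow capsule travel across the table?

1.6

From (10.2, 7.5) to (11.2, 6.3), the yellow capsule covered √(1.0² + 1.2²) ≈ 1.6 units.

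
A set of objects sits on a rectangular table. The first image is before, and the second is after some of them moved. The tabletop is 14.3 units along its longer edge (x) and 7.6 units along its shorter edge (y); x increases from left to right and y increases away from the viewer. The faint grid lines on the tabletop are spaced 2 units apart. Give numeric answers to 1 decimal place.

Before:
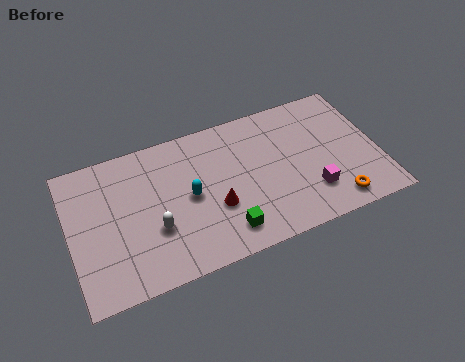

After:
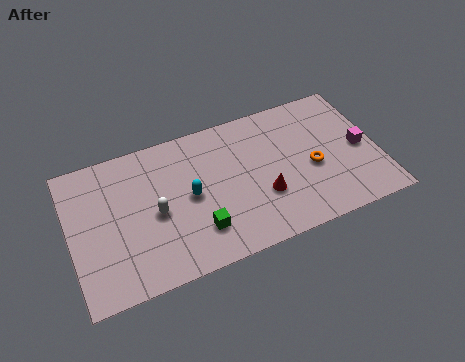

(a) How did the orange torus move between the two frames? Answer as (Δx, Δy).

(-0.8, 2.2)

The orange torus was at about (12.0, 1.1) and moved to about (11.2, 3.3).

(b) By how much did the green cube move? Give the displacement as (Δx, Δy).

(-1.2, 0.5)

From the two frames, the green cube sits at roughly (6.9, 1.4) before and (5.7, 1.9) after.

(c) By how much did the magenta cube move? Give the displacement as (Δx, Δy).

(2.5, 1.6)

The magenta cube was at about (11.0, 2.0) and moved to about (13.5, 3.6).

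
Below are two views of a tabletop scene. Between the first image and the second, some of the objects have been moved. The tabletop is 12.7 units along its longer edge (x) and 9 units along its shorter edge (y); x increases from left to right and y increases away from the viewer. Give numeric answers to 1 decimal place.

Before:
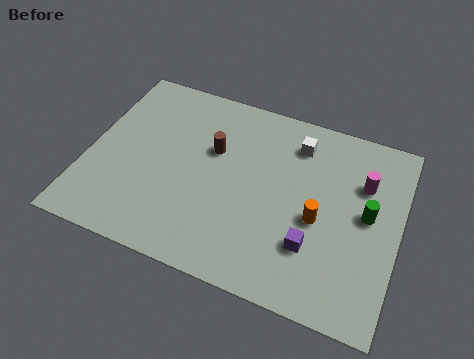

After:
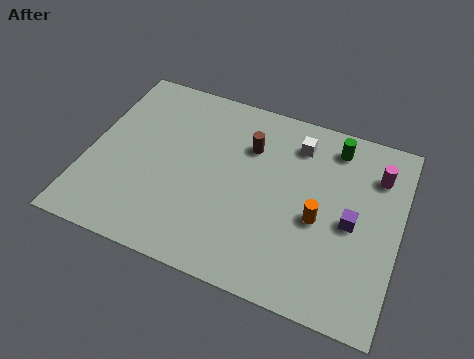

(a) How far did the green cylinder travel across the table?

3.2

From (11.4, 4.8) to (9.8, 7.6), the green cylinder covered √(1.6² + 2.8²) ≈ 3.2 units.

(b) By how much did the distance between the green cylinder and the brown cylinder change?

-2.9

The distance was about 6.5 in the first image and 3.6 in the second, so they moved 2.9 units closer together.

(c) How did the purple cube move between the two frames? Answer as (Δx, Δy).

(1.4, 1.6)

From the two frames, the purple cube sits at roughly (9.4, 2.6) before and (10.8, 4.2) after.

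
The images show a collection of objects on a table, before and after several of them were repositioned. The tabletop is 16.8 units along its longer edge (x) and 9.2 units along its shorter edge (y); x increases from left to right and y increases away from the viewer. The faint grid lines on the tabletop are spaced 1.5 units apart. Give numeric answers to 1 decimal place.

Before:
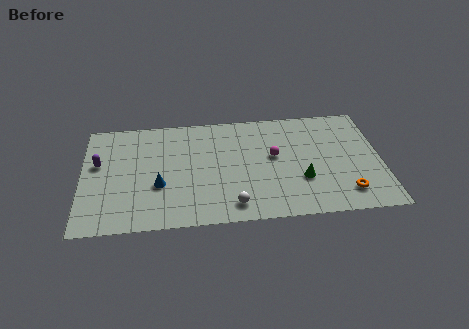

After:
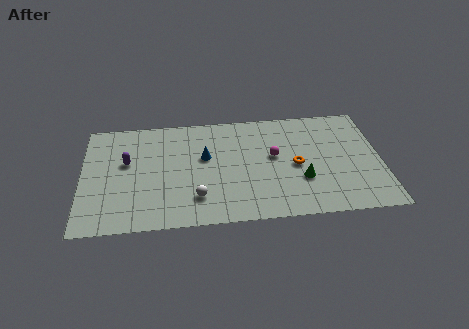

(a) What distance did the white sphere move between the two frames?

2.2

The white sphere moved from about (8.4, 1.4) to (6.4, 2.2), a distance of √(2.0² + 0.8²) ≈ 2.2.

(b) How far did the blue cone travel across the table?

3.3

The blue cone was near (4.3, 3.4) before and (6.9, 5.5) after, so it travelled √(2.6² + 2.1²) ≈ 3.3 units.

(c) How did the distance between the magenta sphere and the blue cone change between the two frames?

-2.8

Before: roughly 6.7 units apart; after: 3.9. That's 2.8 units closer together.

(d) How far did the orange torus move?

3.7

The orange torus was near (14.7, 1.8) before and (12.0, 4.3) after, so it travelled √(2.7² + 2.5²) ≈ 3.7 units.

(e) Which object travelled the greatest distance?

the orange torus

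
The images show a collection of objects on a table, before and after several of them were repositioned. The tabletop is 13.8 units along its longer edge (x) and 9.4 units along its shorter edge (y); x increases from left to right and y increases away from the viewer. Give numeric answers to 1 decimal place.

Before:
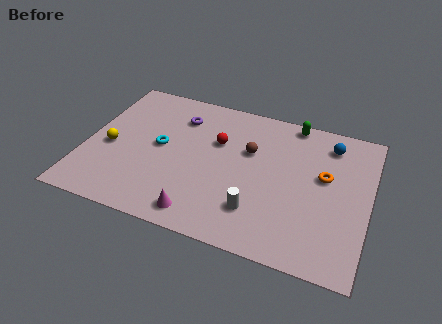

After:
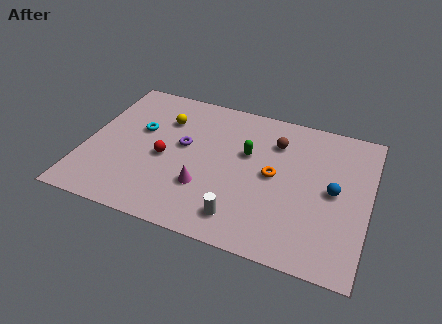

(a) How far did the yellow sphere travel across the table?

3.6

From (1.2, 4.1) to (3.6, 6.8), the yellow sphere covered √(2.4² + 2.7²) ≈ 3.6 units.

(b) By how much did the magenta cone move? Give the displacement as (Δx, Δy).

(0.0, 1.7)

The magenta cone started near (6.0, 1.2) and ended near (6.0, 2.9).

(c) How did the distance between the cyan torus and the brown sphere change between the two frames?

+2.3

The distance was about 4.4 in the first image and 6.7 in the second, so they moved 2.3 units further apart.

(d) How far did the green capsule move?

3.4

The green capsule moved from about (9.8, 8.6) to (7.8, 5.8), a distance of √(2.0² + 2.8²) ≈ 3.4.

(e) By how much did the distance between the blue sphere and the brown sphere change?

-0.4

They were about 4.2 units apart before and 3.8 after — 0.4 units closer together.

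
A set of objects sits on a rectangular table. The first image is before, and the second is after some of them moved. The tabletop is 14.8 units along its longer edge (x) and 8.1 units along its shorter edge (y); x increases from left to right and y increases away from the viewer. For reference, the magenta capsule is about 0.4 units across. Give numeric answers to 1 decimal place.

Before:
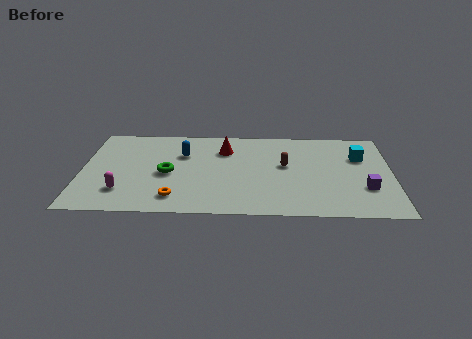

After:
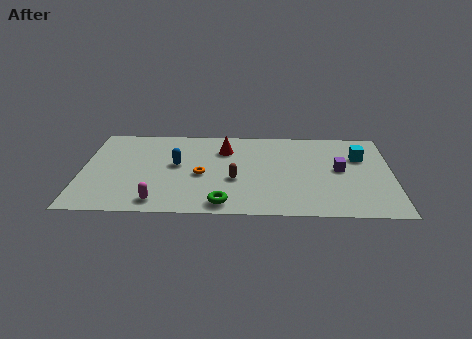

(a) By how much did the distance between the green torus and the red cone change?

+1.5

They were about 3.5 units apart before and 5.0 after — 1.5 units further apart.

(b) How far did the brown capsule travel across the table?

2.8

The brown capsule moved from about (9.7, 4.6) to (7.3, 3.2), a distance of √(2.4² + 1.4²) ≈ 2.8.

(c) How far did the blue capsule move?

1.0

From (4.8, 5.5) to (4.5, 4.5), the blue capsule covered √(0.3² + 1.0²) ≈ 1.0 units.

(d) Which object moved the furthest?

the green torus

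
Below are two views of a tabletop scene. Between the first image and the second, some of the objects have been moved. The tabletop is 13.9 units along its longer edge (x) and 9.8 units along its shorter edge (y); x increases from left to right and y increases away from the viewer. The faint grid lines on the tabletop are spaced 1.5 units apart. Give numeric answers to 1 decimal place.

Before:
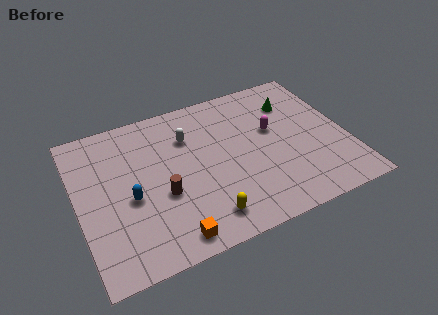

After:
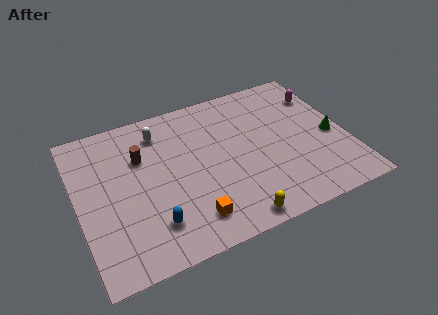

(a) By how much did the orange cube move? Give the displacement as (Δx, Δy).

(1.1, 0.7)

From the two frames, the orange cube sits at roughly (4.3, 1.1) before and (5.4, 1.8) after.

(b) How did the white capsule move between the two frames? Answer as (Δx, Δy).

(-1.4, 0.9)

The white capsule was at about (5.9, 7.0) and moved to about (4.5, 7.9).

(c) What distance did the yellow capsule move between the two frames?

1.6

From (6.1, 1.6) to (7.5, 0.9), the yellow capsule covered √(1.4² + 0.7²) ≈ 1.6 units.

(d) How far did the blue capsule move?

2.2

The blue capsule was near (2.6, 4.2) before and (3.5, 2.2) after, so it travelled √(0.9² + 2.0²) ≈ 2.2 units.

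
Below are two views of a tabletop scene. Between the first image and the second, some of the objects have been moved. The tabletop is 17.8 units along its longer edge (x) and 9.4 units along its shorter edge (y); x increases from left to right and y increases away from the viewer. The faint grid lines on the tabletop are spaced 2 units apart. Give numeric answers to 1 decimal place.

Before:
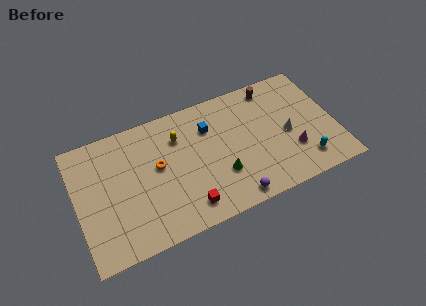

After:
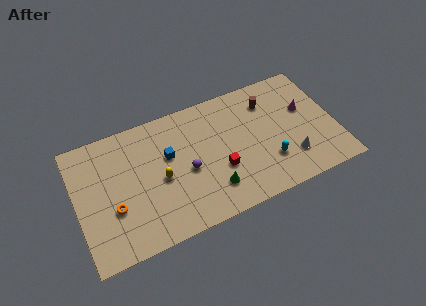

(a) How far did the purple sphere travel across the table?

4.3

The purple sphere was near (10.3, 1.0) before and (7.5, 4.2) after, so it travelled √(2.8² + 3.2²) ≈ 4.3 units.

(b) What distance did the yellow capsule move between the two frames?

3.0

From (7.2, 6.9) to (5.7, 4.3), the yellow capsule covered √(1.5² + 2.6²) ≈ 3.0 units.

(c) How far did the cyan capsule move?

2.6

The cyan capsule moved from about (15.4, 1.8) to (13.0, 2.7), a distance of √(2.4² + 0.9²) ≈ 2.6.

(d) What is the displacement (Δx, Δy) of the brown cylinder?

(-0.4, -1.0)

The brown cylinder started near (13.9, 8.2) and ended near (13.5, 7.2).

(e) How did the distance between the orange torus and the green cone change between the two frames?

+2.0

They were about 4.7 units apart before and 6.7 after — 2.0 units further apart.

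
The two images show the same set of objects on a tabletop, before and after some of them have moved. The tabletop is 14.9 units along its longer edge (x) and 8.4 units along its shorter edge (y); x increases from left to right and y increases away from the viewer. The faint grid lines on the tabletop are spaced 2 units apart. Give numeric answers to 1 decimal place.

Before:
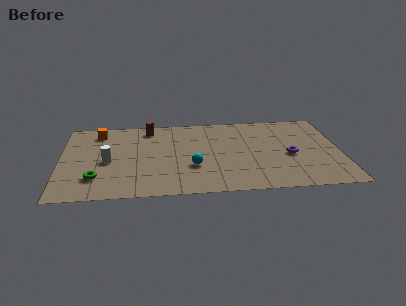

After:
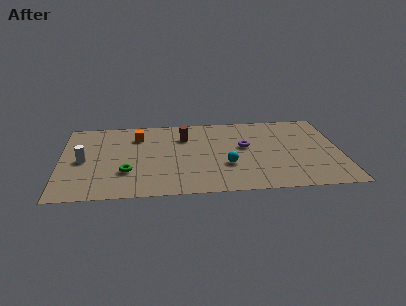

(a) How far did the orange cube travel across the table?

2.2

From (2.0, 7.0) to (4.1, 6.4), the orange cube covered √(2.1² + 0.6²) ≈ 2.2 units.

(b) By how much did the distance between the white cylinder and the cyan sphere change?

+3.1

The distance was about 4.6 in the first image and 7.7 in the second, so they moved 3.1 units further apart.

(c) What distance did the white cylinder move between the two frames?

1.3

The white cylinder was near (2.5, 3.8) before and (1.2, 4.0) after, so it travelled √(1.3² + 0.2²) ≈ 1.3 units.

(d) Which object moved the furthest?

the purple torus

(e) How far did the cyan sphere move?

1.8

The cyan sphere was near (7.0, 2.9) before and (8.8, 2.9) after, so it travelled √(1.8² + 0.0²) ≈ 1.8 units.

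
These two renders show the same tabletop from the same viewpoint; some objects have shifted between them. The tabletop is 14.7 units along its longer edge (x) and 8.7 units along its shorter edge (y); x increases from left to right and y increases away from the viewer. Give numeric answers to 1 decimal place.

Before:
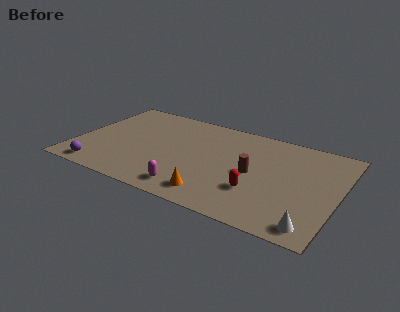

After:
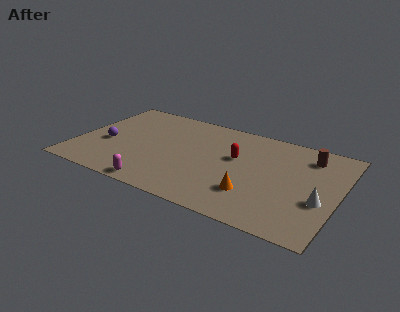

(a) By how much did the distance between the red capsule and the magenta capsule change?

+2.0

The distance was about 3.8 in the first image and 5.8 in the second, so they moved 2.0 units further apart.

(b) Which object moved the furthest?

the brown cylinder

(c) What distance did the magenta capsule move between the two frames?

1.9

The magenta capsule moved from about (6.9, 1.3) to (5.1, 0.8), a distance of √(1.8² + 0.5²) ≈ 1.9.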